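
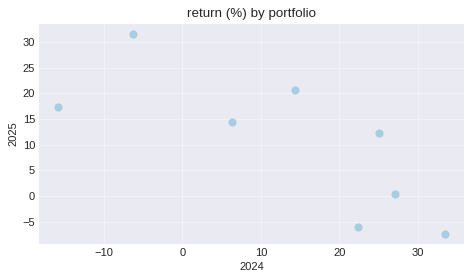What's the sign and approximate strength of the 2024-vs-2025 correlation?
negative, strong

Points are negatively correlated; strong (|r| ≈ 0.8).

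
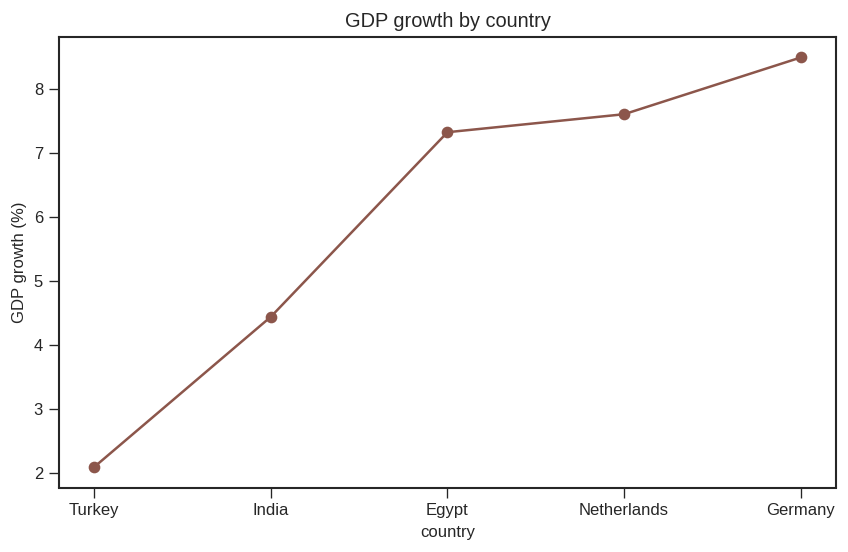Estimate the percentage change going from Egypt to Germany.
≈ +14.3%

Egypt ≈ 7, Germany ≈ 8; (8 − 7) / 7 ≈ +14.3%.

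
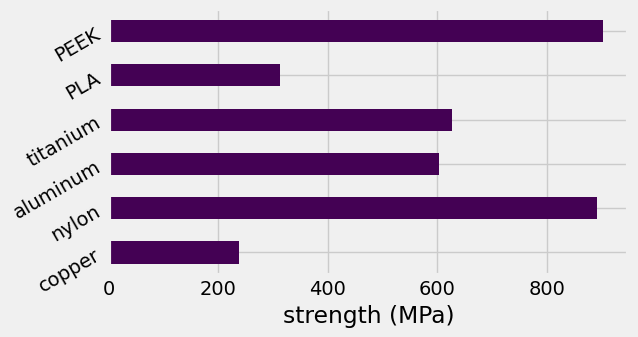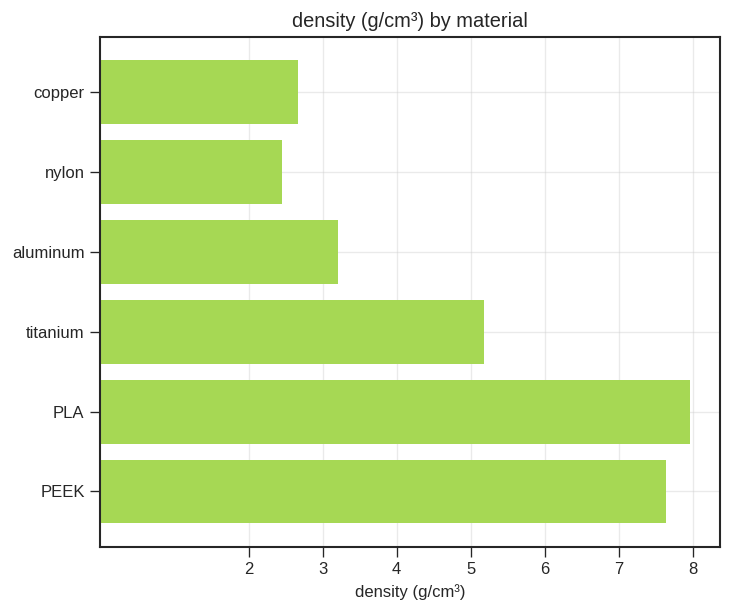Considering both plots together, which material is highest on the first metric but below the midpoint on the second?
nylon

Chart 2 median density (g/cm³) ≈ 4; below-median materials: copper, nylon, aluminum. Among those, nylon has the highest strength (MPa) (≈ 900).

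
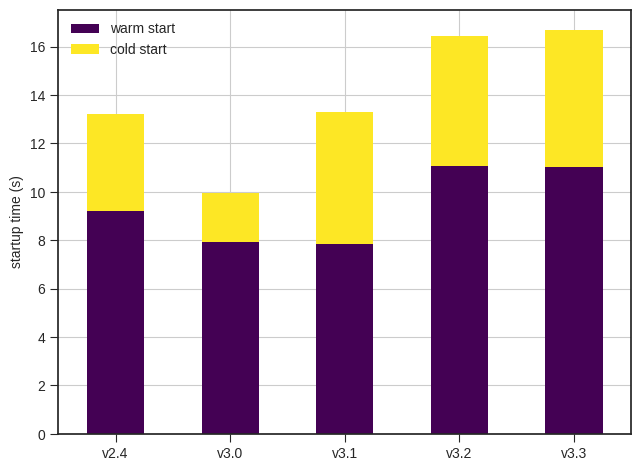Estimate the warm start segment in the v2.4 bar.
warm start top ≈ 10, bottom ≈ 0; segment ≈ 10.

≈ 10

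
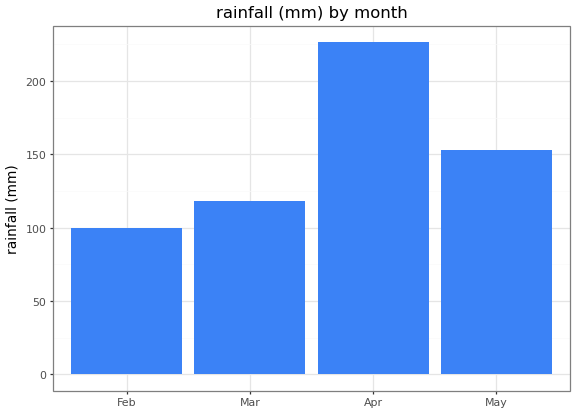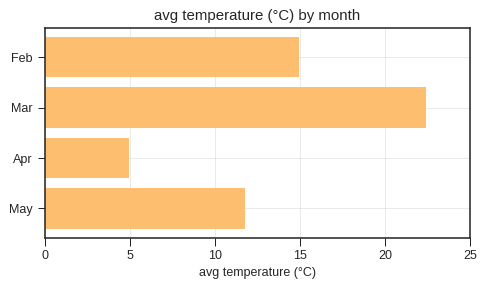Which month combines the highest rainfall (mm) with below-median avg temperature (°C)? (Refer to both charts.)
Chart 2 median avg temperature (°C) ≈ 15; below-median months: Apr, May. Among those, Apr has the highest rainfall (mm) (≈ 225).

Apr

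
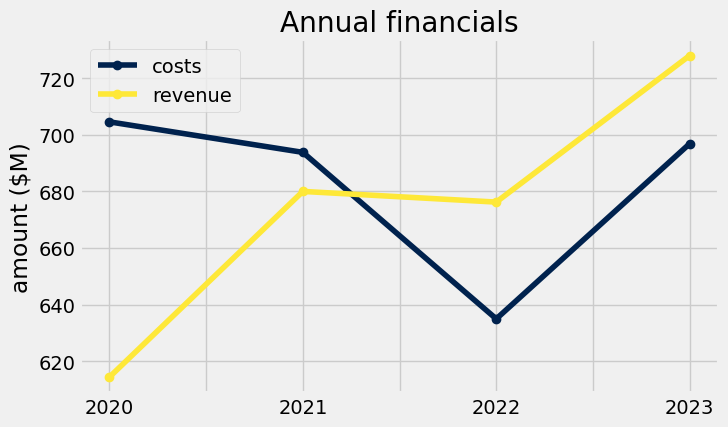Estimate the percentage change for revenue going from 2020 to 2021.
≈ +11.5%

2020 ≈ 610, 2021 ≈ 680; (680 − 610) / 610 ≈ +11.5%.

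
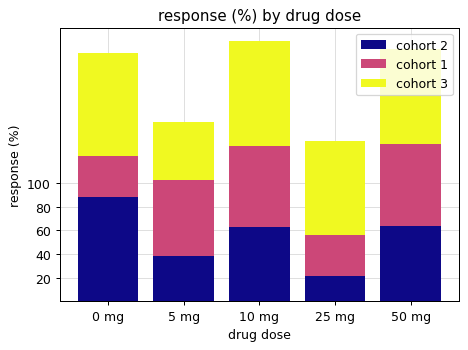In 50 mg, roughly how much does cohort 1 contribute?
cohort 1 top ≈ 140, bottom ≈ 60; segment ≈ 80.

≈ 80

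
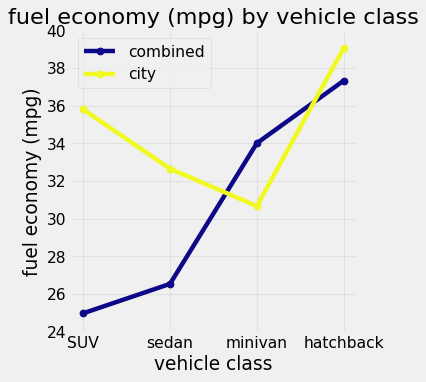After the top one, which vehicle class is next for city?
SUV

Top 3 for city: hatchback ≈ 40, SUV ≈ 36, sedan ≈ 32.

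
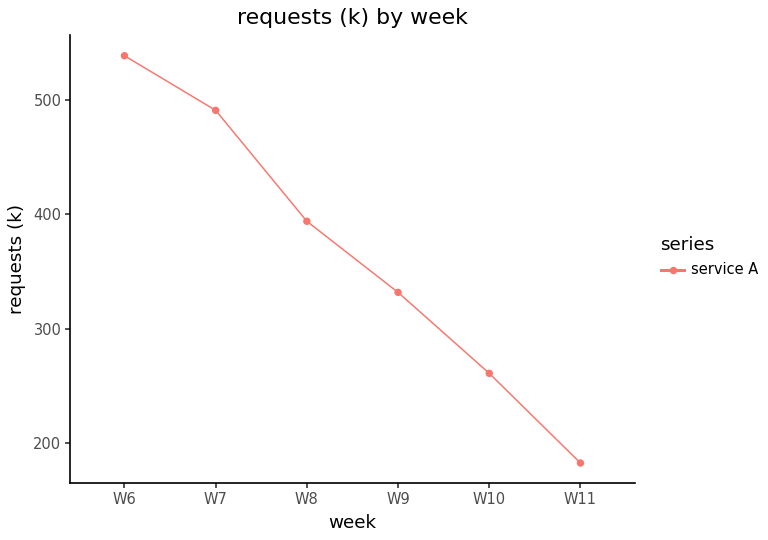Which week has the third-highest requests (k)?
Top 4: W6 ≈ 550, W7 ≈ 500, W8 ≈ 400, W9 ≈ 350.

W8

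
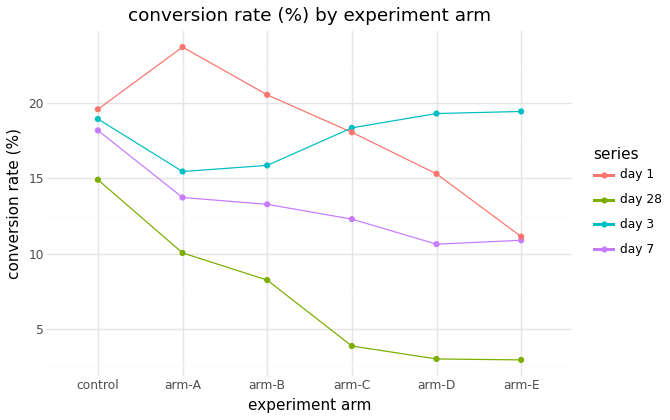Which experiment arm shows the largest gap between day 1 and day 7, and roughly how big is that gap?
arm-A: day 1 ≈ 24, day 7 ≈ 14 → gap ≈ 10. Next-largest (arm-B) is only ≈ 6.

arm-A, ≈ 10 %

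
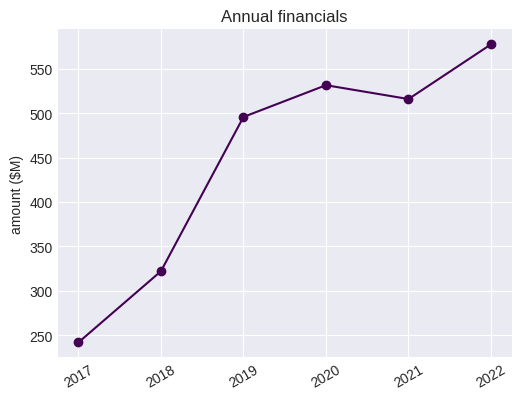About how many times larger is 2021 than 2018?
2021 ≈ 500, 2018 ≈ 300; 500/300 ≈ 1.67.

≈ 1.67×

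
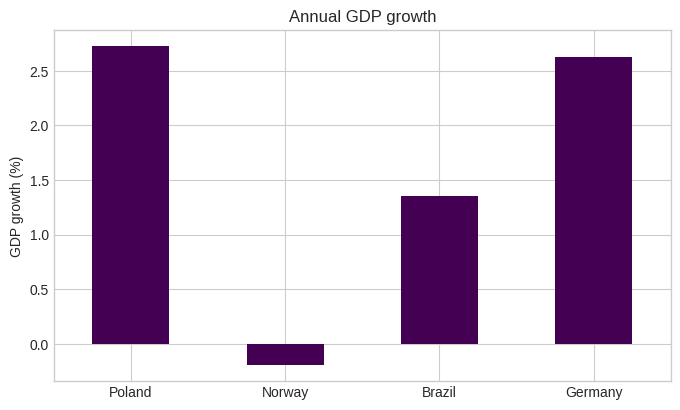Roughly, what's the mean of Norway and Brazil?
≈ 0.75

(0.0 + 1.5) / 2 ≈ 0.75.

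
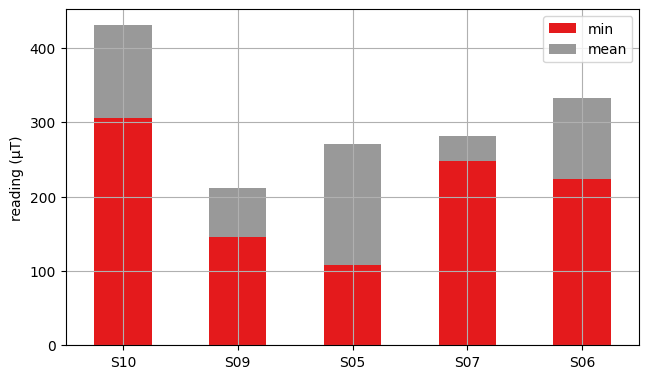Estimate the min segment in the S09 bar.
≈ 150

min top ≈ 150, bottom ≈ 0; segment ≈ 150.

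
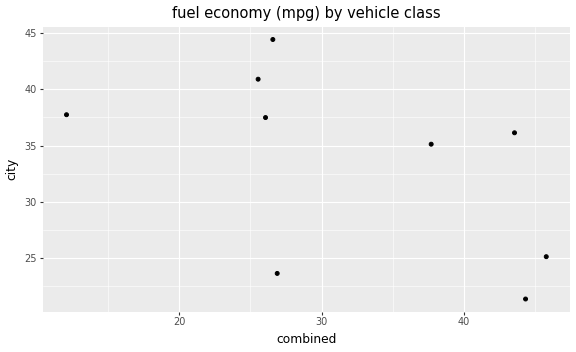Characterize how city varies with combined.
negative, moderate

Points are negatively correlated; moderate (|r| ≈ 0.5).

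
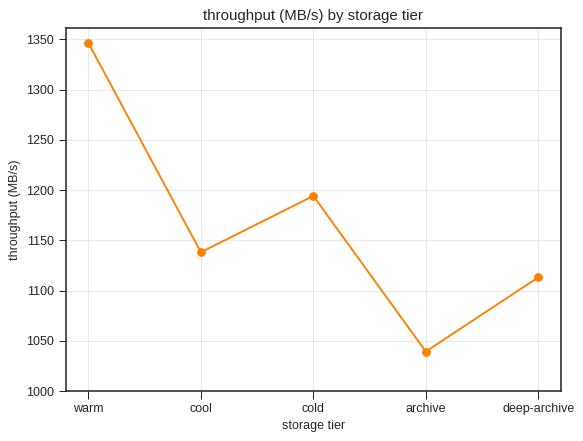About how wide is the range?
Max warm ≈ 1350, min archive ≈ 1050; range ≈ 300.

≈ 300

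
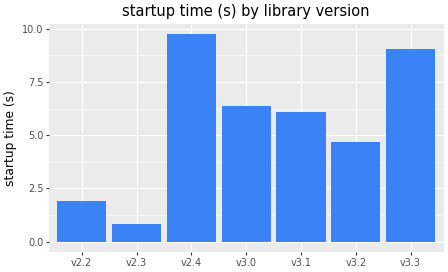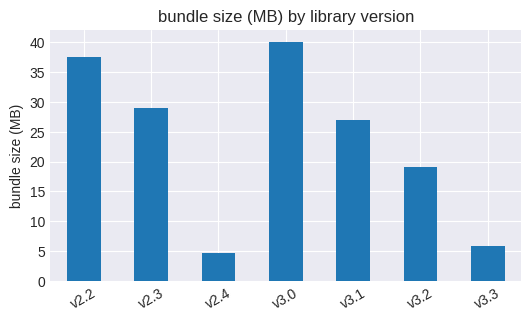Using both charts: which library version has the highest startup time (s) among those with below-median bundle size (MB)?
v2.4

Chart 2 median bundle size (MB) ≈ 25; below-median library versions: v2.4, v3.2, v3.3. Among those, v2.4 has the highest startup time (s) (≈ 10).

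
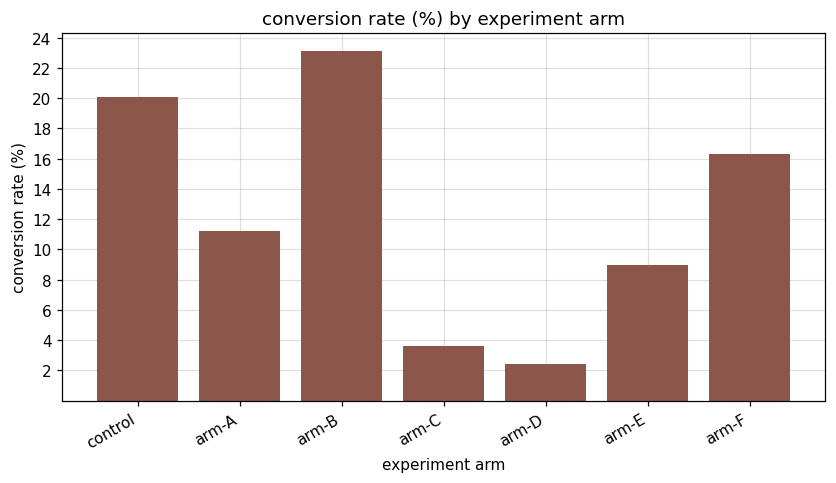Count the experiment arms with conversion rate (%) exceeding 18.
Above 18: control, arm-B.

2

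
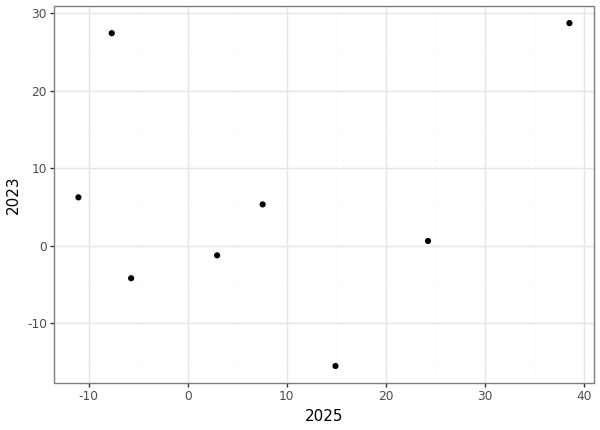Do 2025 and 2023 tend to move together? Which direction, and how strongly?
Points are roughly uncorrelated; weak (|r| ≈ 0.2).

no clear correlation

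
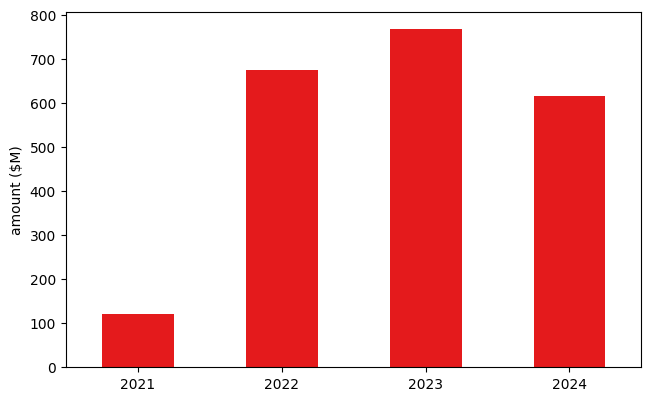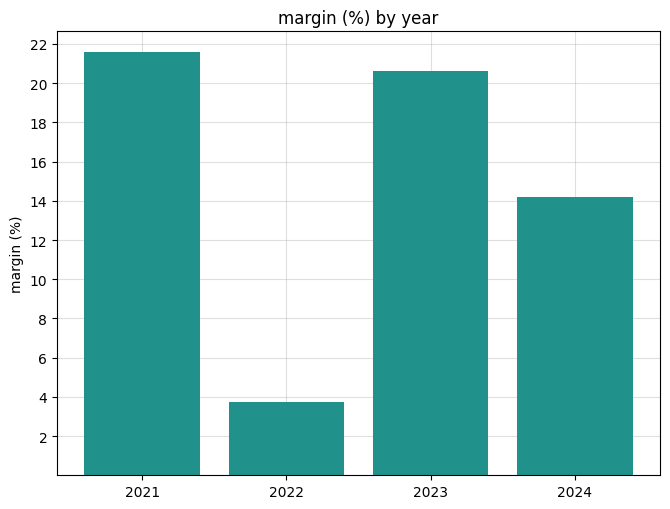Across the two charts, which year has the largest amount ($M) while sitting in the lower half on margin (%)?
Chart 2 median margin (%) ≈ 18; below-median years: 2022, 2024. Among those, 2022 has the highest amount ($M) (≈ 700).

2022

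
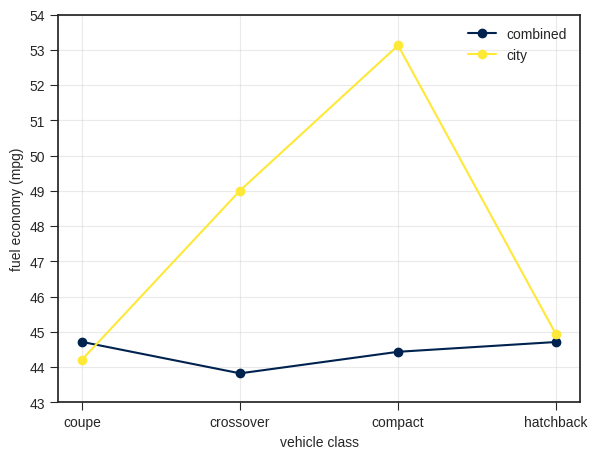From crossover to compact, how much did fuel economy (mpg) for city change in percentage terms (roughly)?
crossover ≈ 49, compact ≈ 53; (53 − 49) / 49 ≈ +8.2%.

≈ +8.2%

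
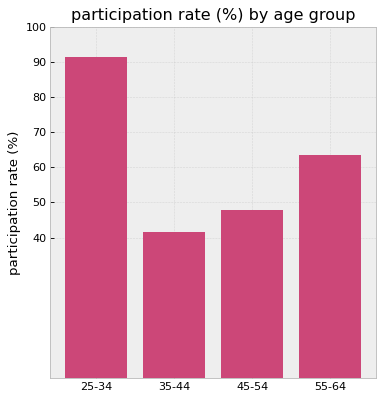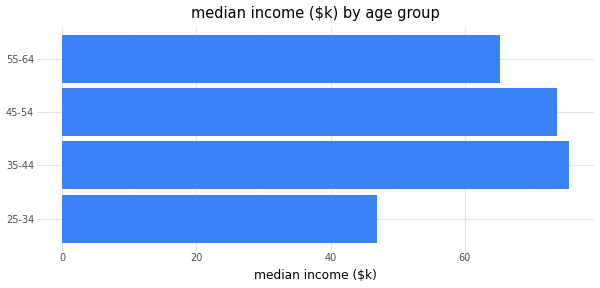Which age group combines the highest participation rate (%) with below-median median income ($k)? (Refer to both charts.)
Chart 2 median median income ($k) ≈ 70; below-median age groups: 25-34, 55-64. Among those, 25-34 has the highest participation rate (%) (≈ 90).

25-34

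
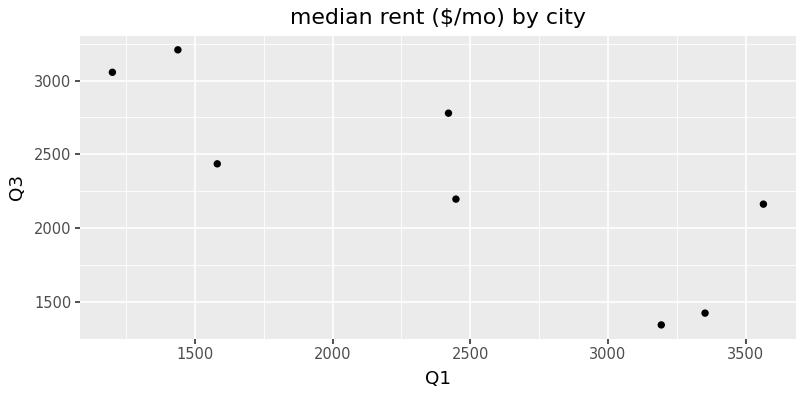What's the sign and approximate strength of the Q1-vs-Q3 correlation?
Points are negatively correlated; strong (|r| ≈ 0.8).

negative, strong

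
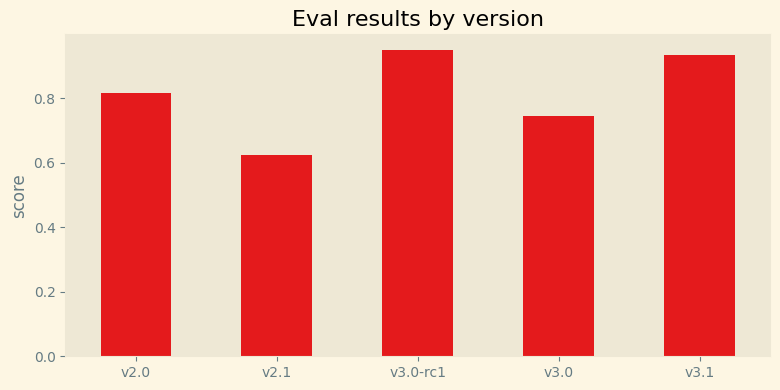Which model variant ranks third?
Top 4: v3.0-rc1 ≈ 1.0, v3.1 ≈ 0.9, v2.0 ≈ 0.8, v3.0 ≈ 0.7.

v2.0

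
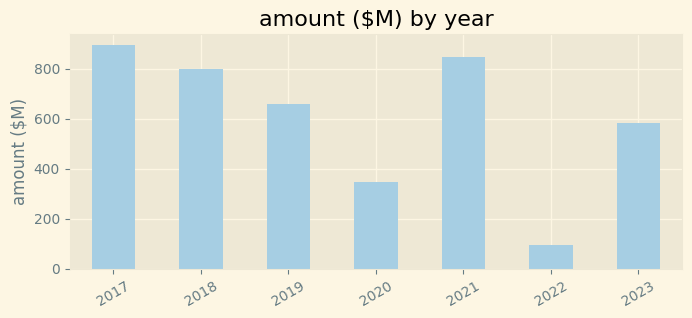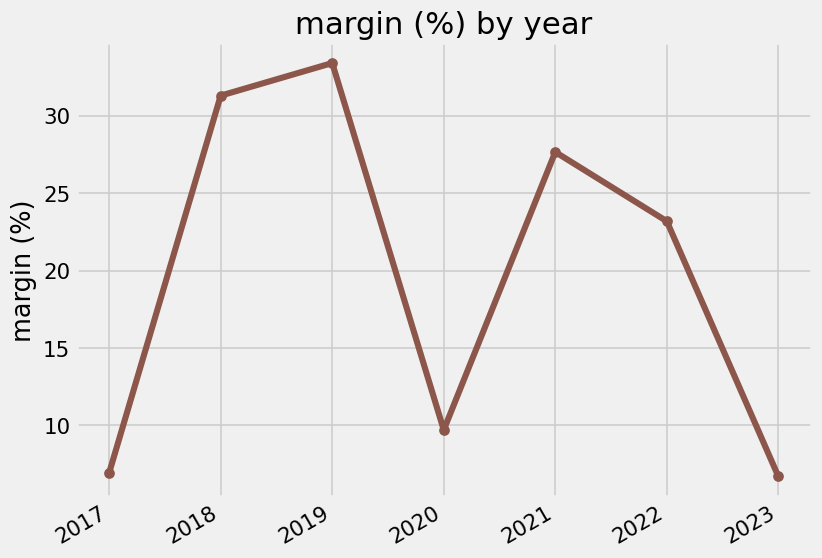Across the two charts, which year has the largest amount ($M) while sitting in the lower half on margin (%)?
Chart 2 median margin (%) ≈ 25; below-median years: 2017, 2020, 2023. Among those, 2017 has the highest amount ($M) (≈ 900).

2017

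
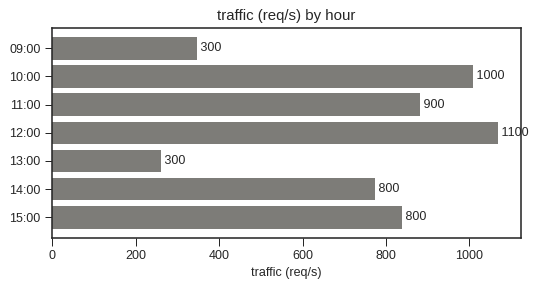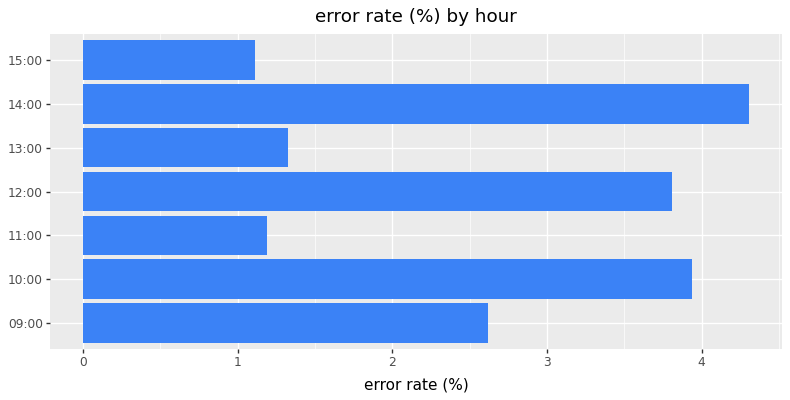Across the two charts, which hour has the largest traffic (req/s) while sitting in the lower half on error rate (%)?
11:00

Chart 2 median error rate (%) ≈ 2.5; below-median hours: 11:00, 13:00, 15:00. Among those, 11:00 has the highest traffic (req/s) (≈ 900).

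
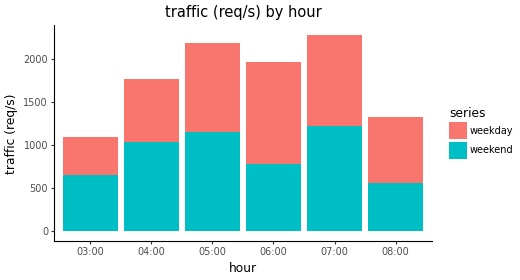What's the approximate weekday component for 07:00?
≈ 1000

weekday top ≈ 2200, bottom ≈ 1200; segment ≈ 1000.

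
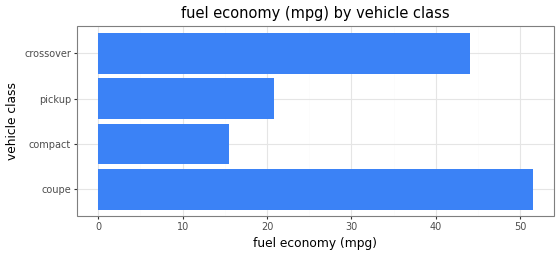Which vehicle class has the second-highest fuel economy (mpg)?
crossover

Top 3: coupe ≈ 50, crossover ≈ 45, pickup ≈ 20.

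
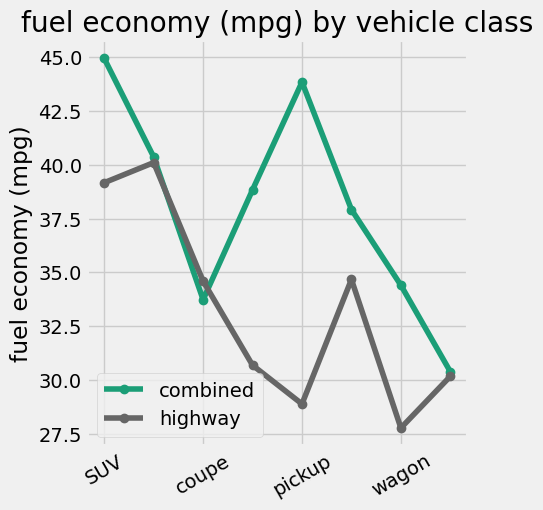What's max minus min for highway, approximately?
Max compact ≈ 40, min wagon ≈ 28; range ≈ 12.

≈ 12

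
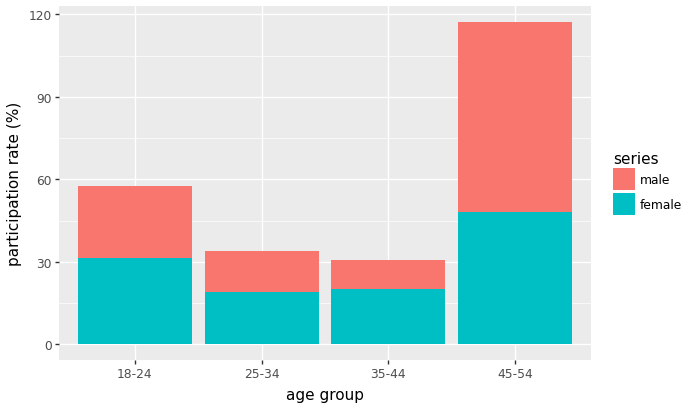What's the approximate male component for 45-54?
≈ 70

male top ≈ 120, bottom ≈ 50; segment ≈ 70.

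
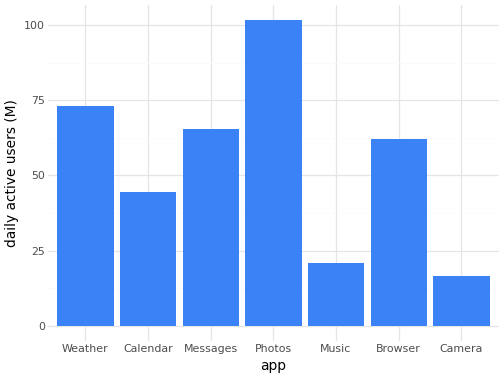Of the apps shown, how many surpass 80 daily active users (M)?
Above 80: Photos.

1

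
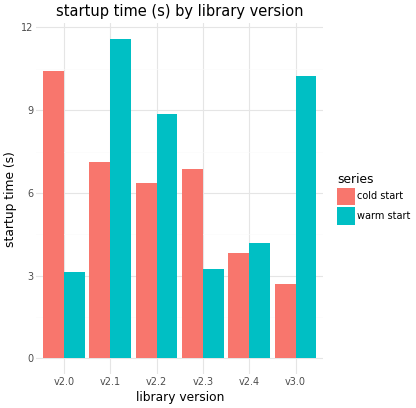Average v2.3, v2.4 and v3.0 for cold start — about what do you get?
(7 + 4 + 3) / 3 ≈ 5.

≈ 5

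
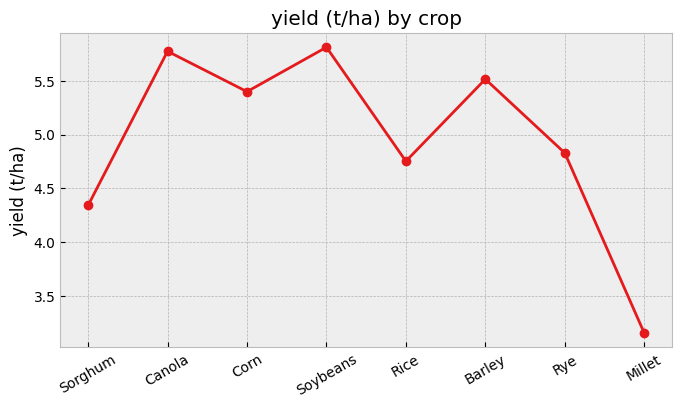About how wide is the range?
≈ 3.0

Max Soybeans ≈ 6.0, min Millet ≈ 3.0; range ≈ 3.0.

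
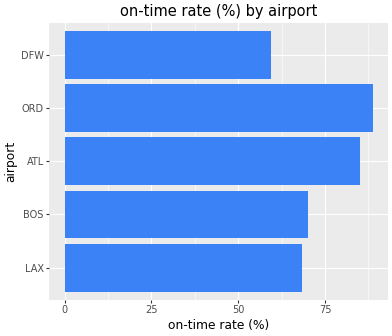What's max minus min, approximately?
≈ 30

Max ORD ≈ 90, min DFW ≈ 60; range ≈ 30.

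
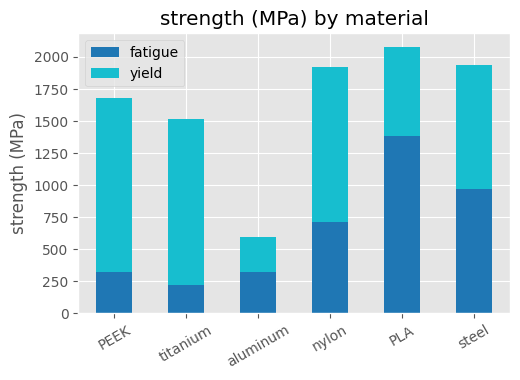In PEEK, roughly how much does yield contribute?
yield top ≈ 1600, bottom ≈ 400; segment ≈ 1200.

≈ 1200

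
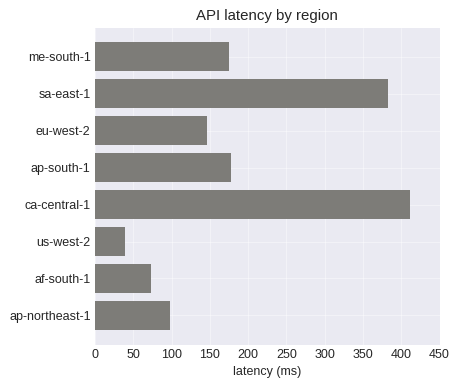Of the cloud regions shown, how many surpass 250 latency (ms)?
Above 250: sa-east-1, ca-central-1.

2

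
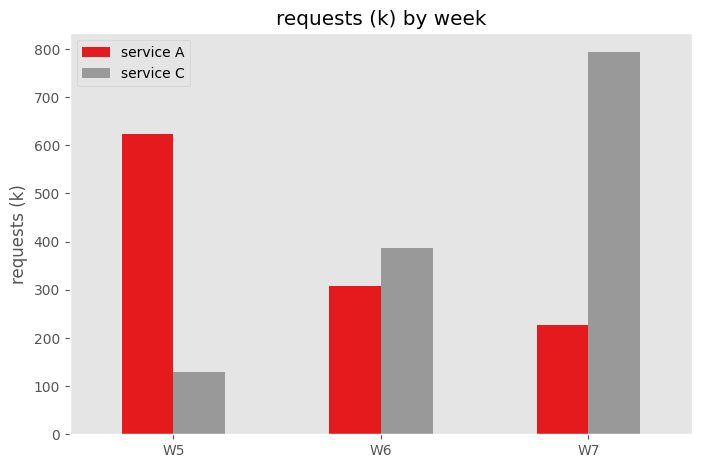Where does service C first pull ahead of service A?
W5: service C ≈ 100 vs service A ≈ 600 (not yet); W6: service C ≈ 400 vs service A ≈ 300 (first crossover).

W6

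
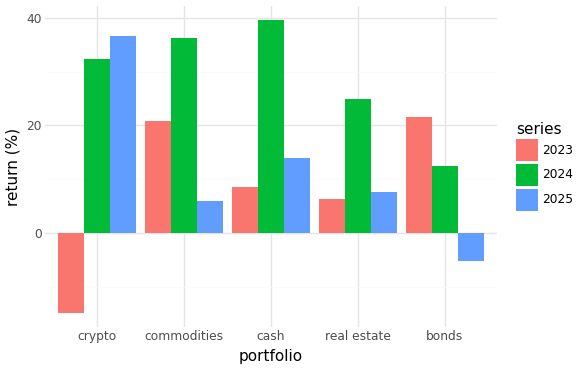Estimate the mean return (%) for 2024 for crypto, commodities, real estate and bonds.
(30 + 35 + 25 + 15) / 4 ≈ 26.

≈ 26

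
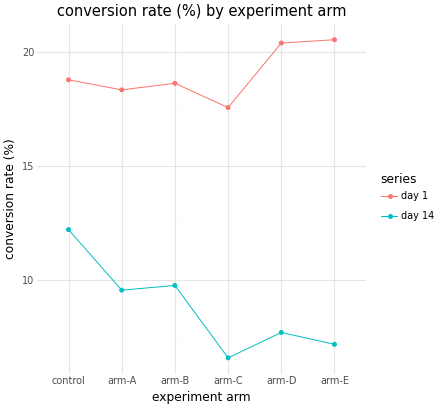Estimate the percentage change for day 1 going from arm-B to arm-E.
arm-B ≈ 18, arm-E ≈ 20; (20 − 18) / 18 ≈ +11.1%.

≈ +11.1%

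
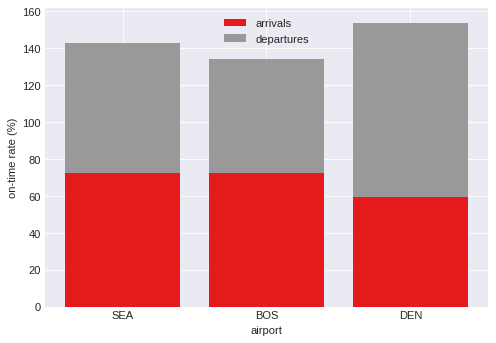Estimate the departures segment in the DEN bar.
≈ 100

departures top ≈ 160, bottom ≈ 60; segment ≈ 100.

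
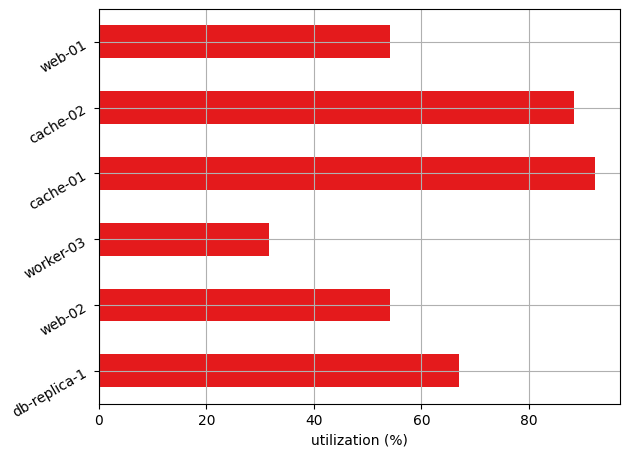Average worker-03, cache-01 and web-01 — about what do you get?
(30 + 90 + 50) / 3 ≈ 57.

≈ 57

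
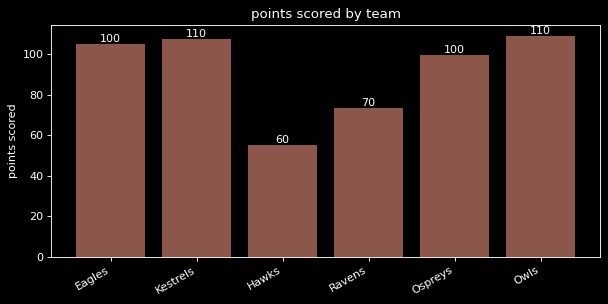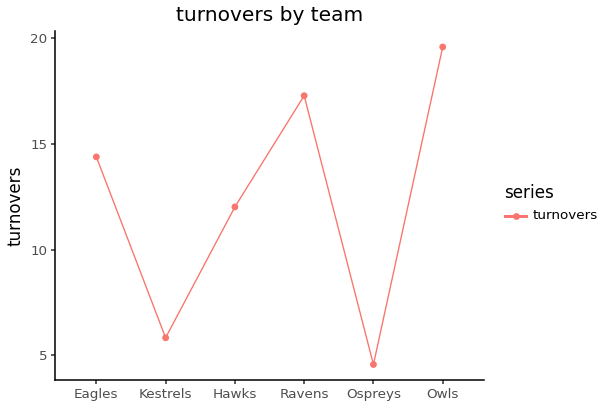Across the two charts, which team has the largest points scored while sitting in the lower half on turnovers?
Kestrels

Chart 2 median turnovers ≈ 14; below-median teams: Kestrels, Hawks, Ospreys. Among those, Kestrels has the highest points scored (≈ 110).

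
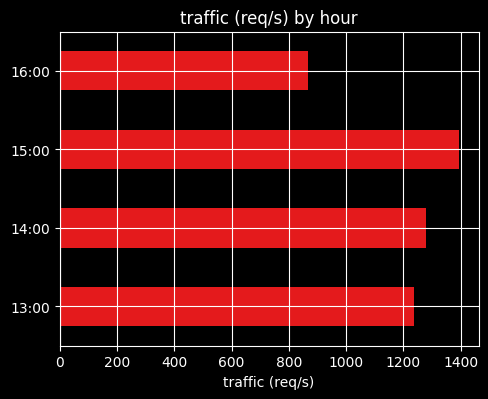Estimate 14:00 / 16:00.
≈ 1.5×

14:00 ≈ 1200, 16:00 ≈ 800; 1200/800 ≈ 1.5.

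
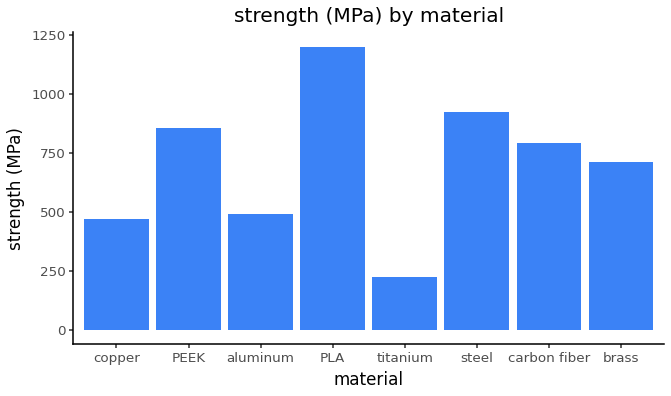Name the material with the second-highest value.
Top 3: PLA ≈ 1200, steel ≈ 1000, PEEK ≈ 800.

steel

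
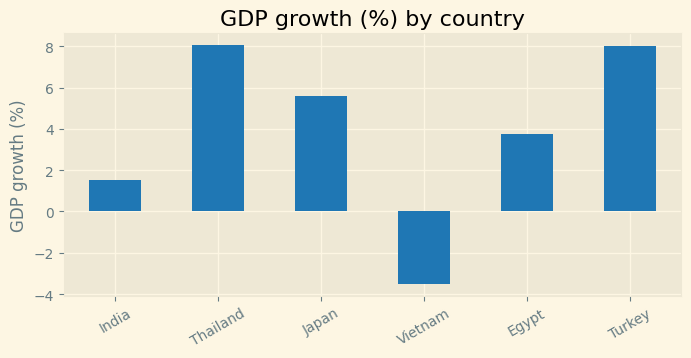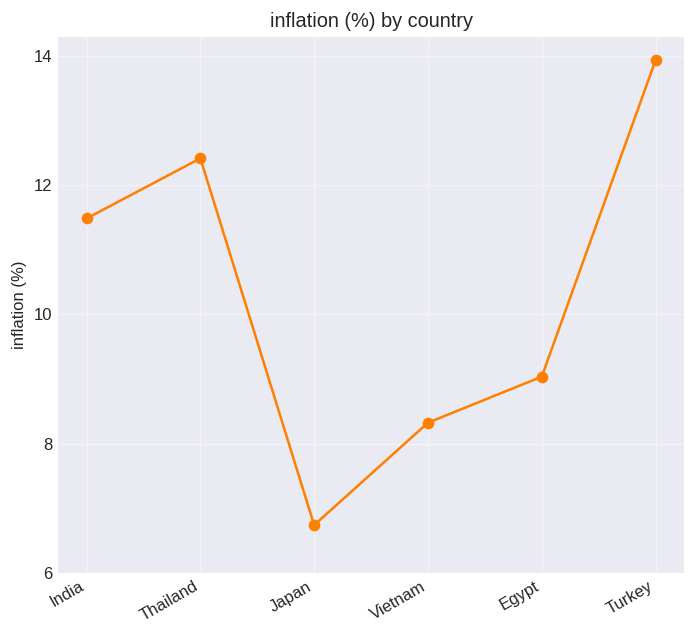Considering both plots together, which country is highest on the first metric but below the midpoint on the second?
Chart 2 median inflation (%) ≈ 10; below-median countries: Japan, Vietnam, Egypt. Among those, Japan has the highest GDP growth (%) (≈ 6).

Japan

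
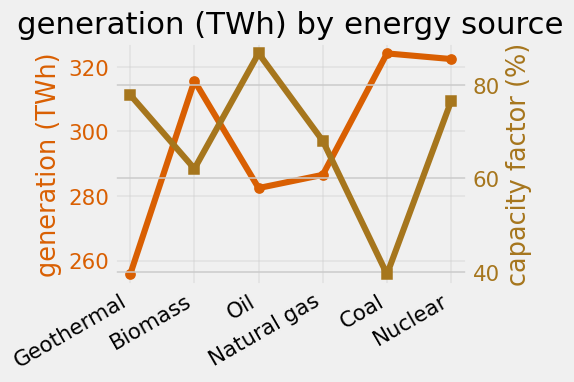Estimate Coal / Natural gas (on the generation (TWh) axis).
≈ 1.1×

Coal ≈ 320, Natural gas ≈ 290; 320/290 ≈ 1.1.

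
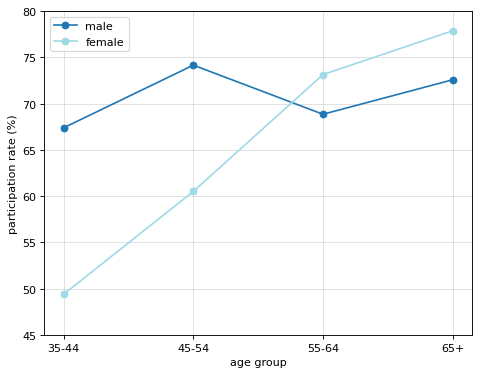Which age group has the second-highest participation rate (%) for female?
55-64

Top 3 for female: 65+ ≈ 80, 55-64 ≈ 75, 45-54 ≈ 60.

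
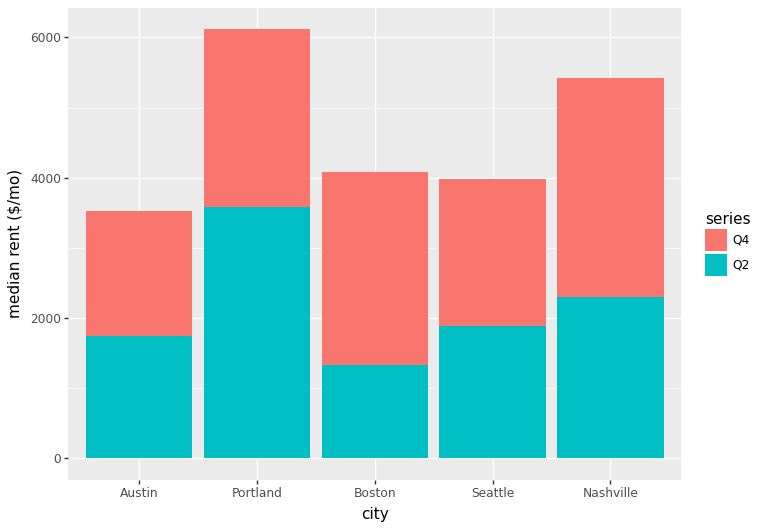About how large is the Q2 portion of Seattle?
≈ 2000

Q2 top ≈ 2000, bottom ≈ 0; segment ≈ 2000.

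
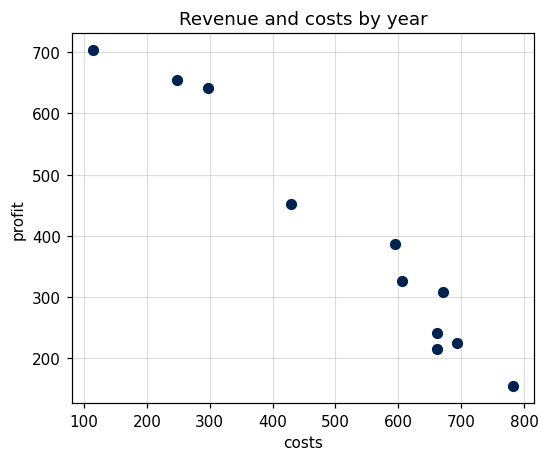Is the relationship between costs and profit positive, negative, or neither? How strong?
negative, strong

Points are negatively correlated; strong (|r| ≈ 1.0).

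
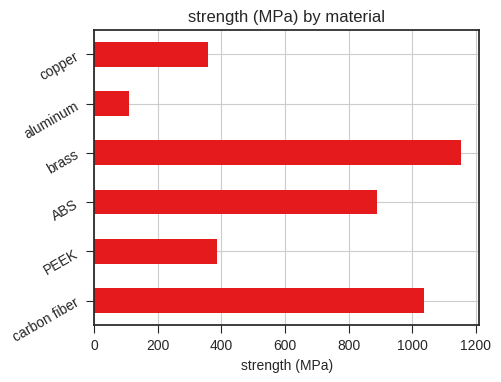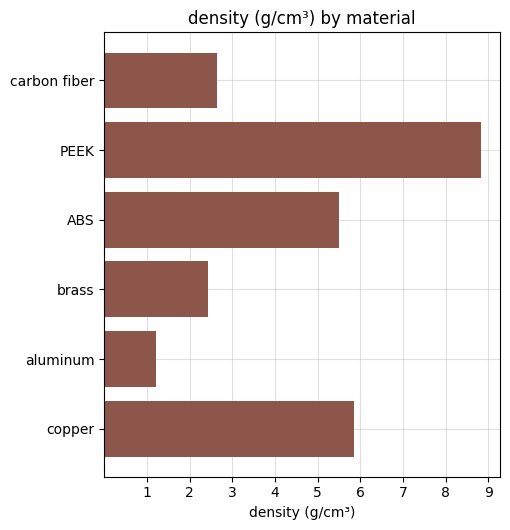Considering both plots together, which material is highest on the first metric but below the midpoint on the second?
brass

Chart 2 median density (g/cm³) ≈ 4; below-median materials: carbon fiber, brass, aluminum. Among those, brass has the highest strength (MPa) (≈ 1200).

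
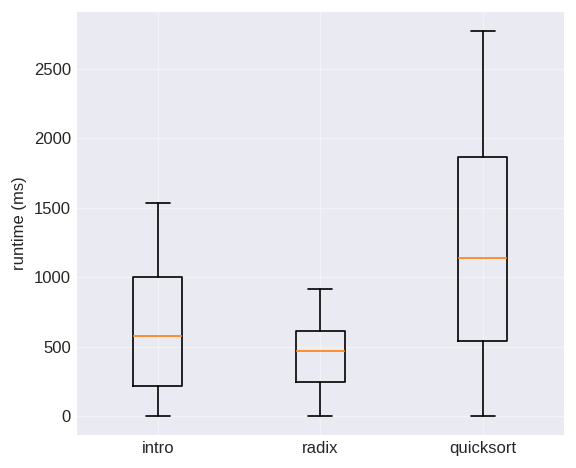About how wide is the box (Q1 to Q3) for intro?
Q3 ≈ 1000, Q1 ≈ 200; IQR ≈ 800.

≈ 800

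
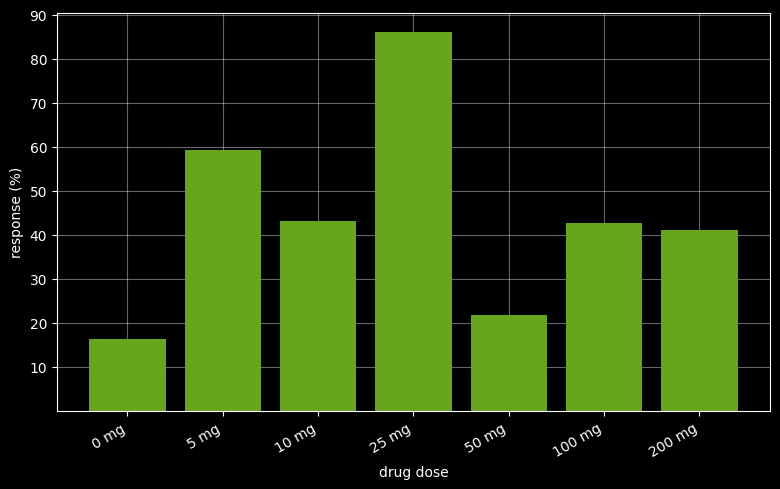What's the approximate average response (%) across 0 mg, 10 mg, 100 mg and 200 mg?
(20 + 40 + 40 + 40) / 4 ≈ 35.

≈ 35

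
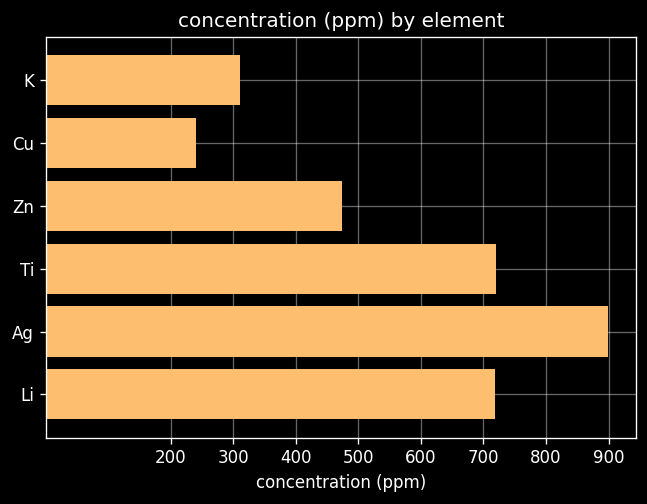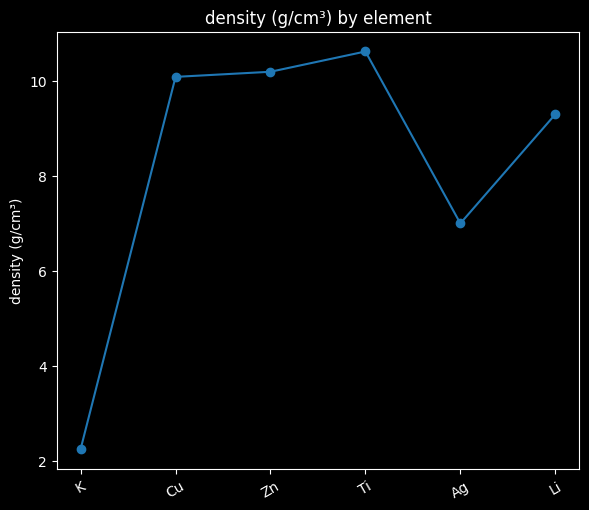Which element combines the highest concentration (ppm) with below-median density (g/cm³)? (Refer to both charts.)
Ag

Chart 2 median density (g/cm³) ≈ 10; below-median elements: K, Ag, Li. Among those, Ag has the highest concentration (ppm) (≈ 900).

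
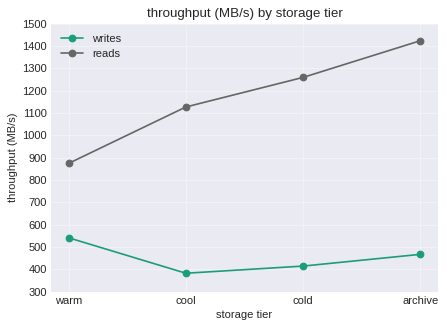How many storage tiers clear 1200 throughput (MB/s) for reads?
Above 1200: cold, archive.

2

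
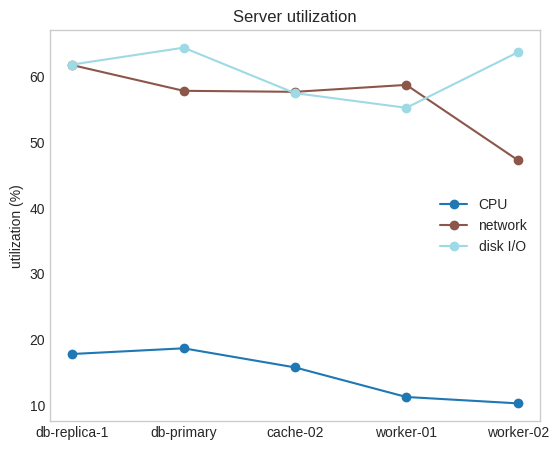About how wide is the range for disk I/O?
Max db-primary ≈ 65, min worker-01 ≈ 55; range ≈ 10.

≈ 10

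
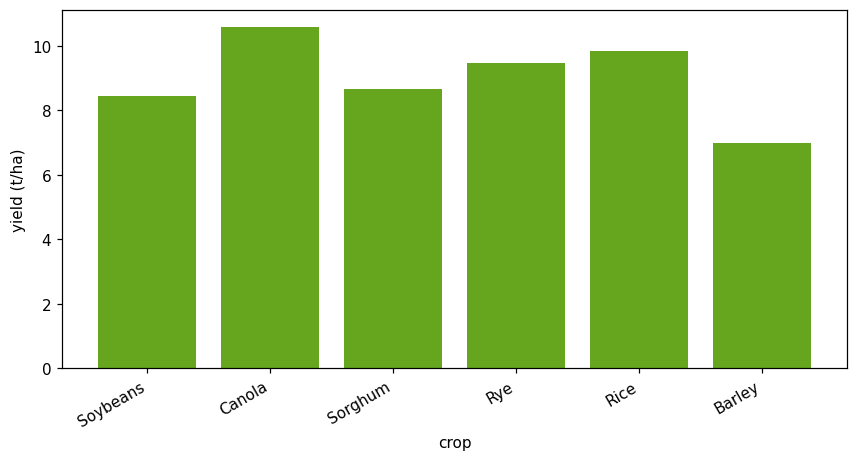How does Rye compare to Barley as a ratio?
Rye ≈ 9, Barley ≈ 7; 9/7 ≈ 1.29.

≈ 1.29×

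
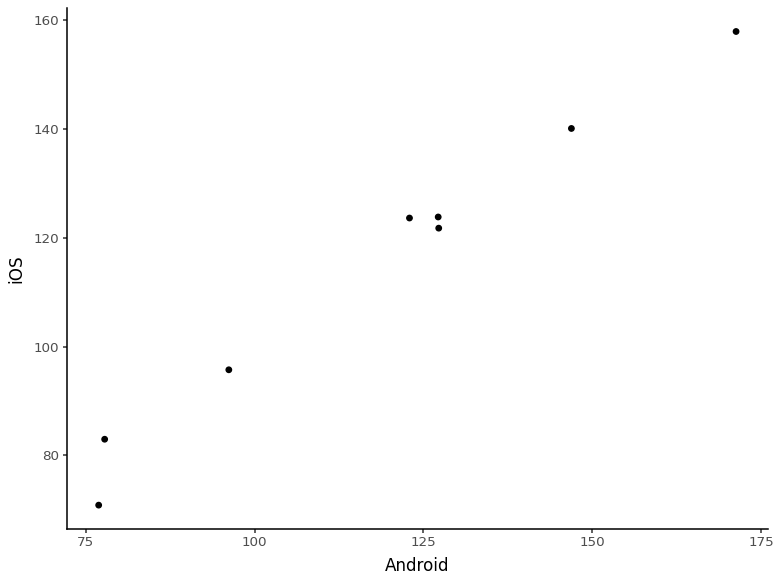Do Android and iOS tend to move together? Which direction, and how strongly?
Points are positively correlated; strong (|r| ≈ 1.0).

positive, strong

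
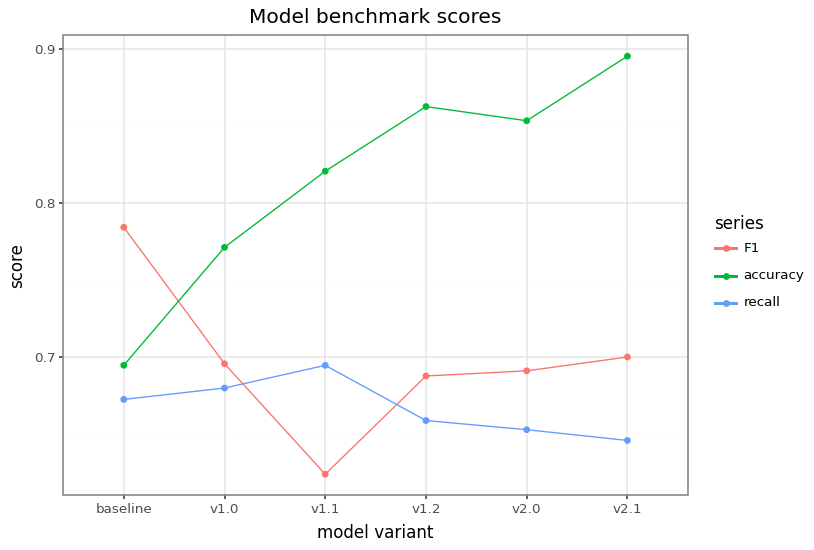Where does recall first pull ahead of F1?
v1.0: recall ≈ 0.70 vs F1 ≈ 0.70 (not yet); v1.1: recall ≈ 0.70 vs F1 ≈ 0.60 (first crossover).

v1.1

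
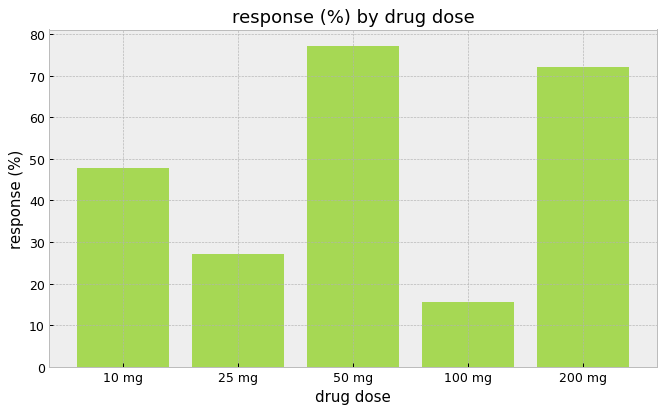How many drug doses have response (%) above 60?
Above 60: 50 mg, 200 mg.

2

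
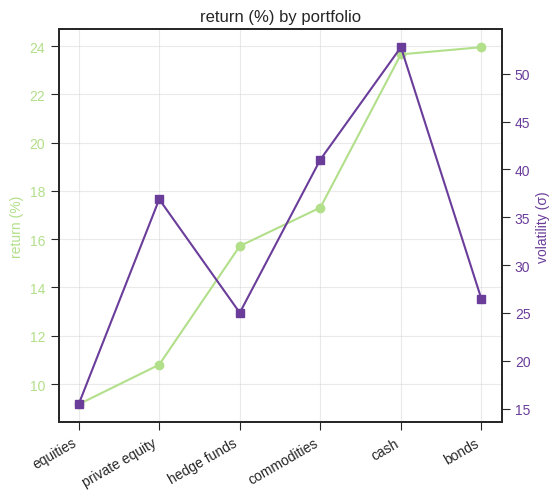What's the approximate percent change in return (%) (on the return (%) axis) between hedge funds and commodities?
≈ +12.5%

hedge funds ≈ 16, commodities ≈ 18; (18 − 16) / 16 ≈ +12.5%.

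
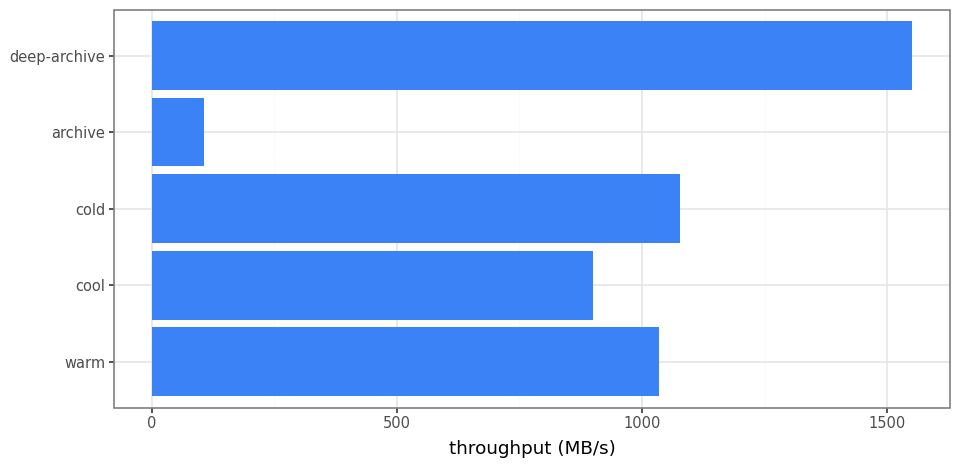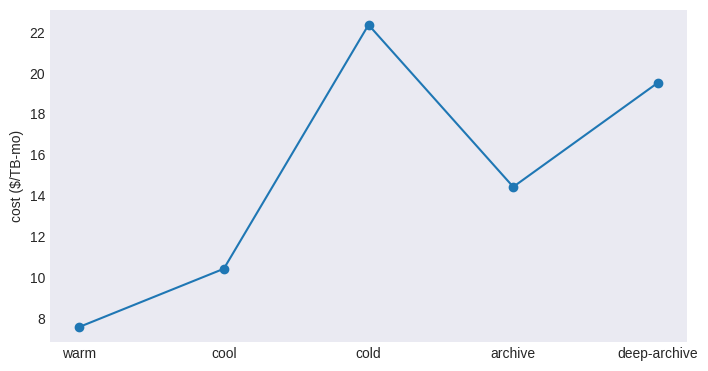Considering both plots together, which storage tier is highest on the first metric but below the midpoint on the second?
warm

Chart 2 median cost ($/TB-mo) ≈ 15; below-median storage tiers: warm, cool. Among those, warm has the highest throughput (MB/s) (≈ 1000).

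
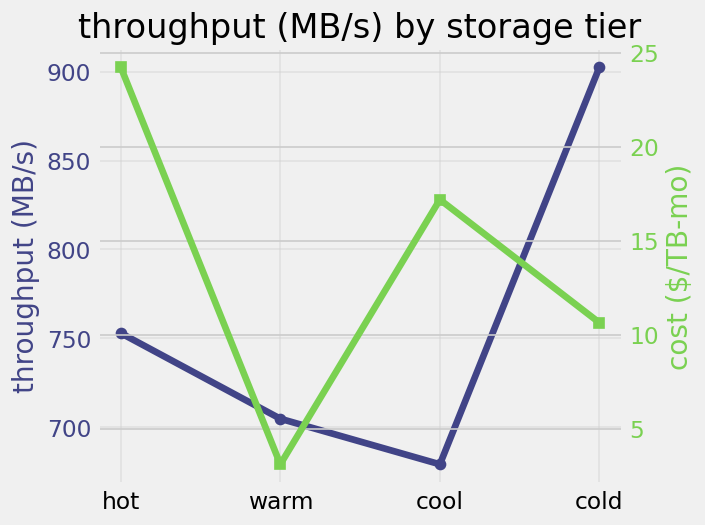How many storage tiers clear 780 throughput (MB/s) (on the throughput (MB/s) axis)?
1

Above 780: cold.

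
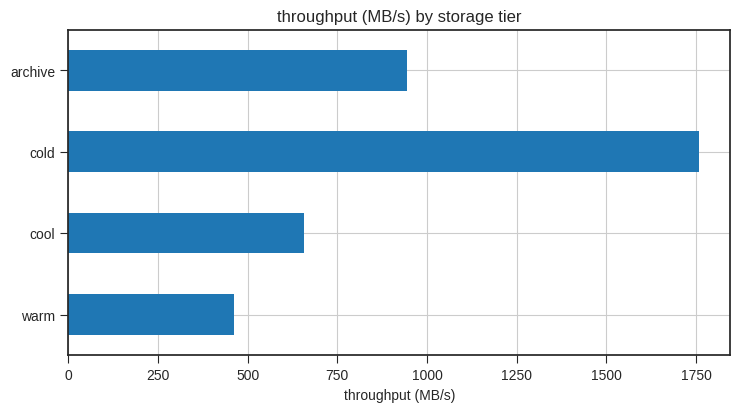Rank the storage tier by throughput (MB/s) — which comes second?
archive

Top 3: cold ≈ 1800, archive ≈ 1000, cool ≈ 600.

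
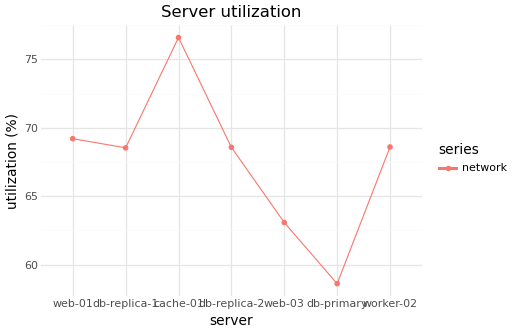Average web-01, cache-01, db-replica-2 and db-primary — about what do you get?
(70 + 76 + 68 + 58) / 4 ≈ 68.

≈ 68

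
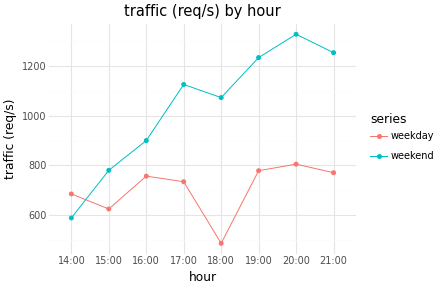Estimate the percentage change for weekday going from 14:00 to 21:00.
14:00 ≈ 700, 21:00 ≈ 800; (800 − 700) / 700 ≈ +14.3%.

≈ +14.3%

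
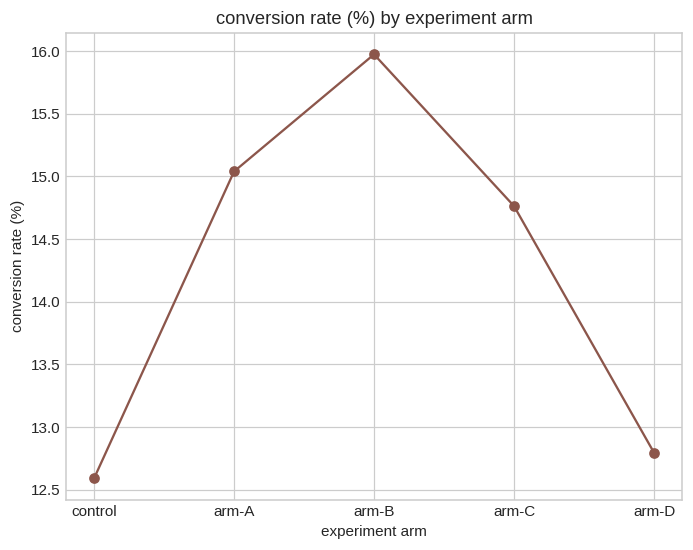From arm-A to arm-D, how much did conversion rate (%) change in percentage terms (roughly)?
≈ -13.3%

arm-A ≈ 15.0, arm-D ≈ 13.0; (13.0 − 15.0) / 15.0 ≈ -13.3%.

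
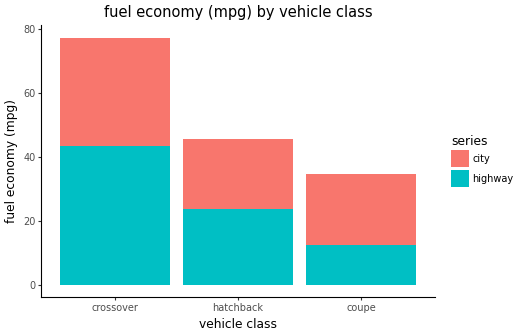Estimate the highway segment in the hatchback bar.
highway top ≈ 20, bottom ≈ 0; segment ≈ 20.

≈ 20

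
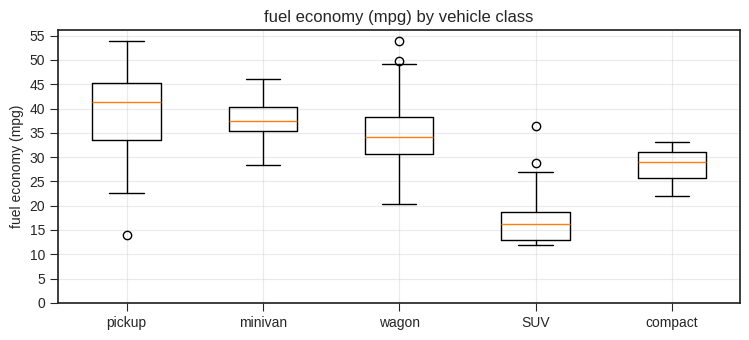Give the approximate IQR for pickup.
≈ 10

Q3 ≈ 45, Q1 ≈ 35; IQR ≈ 10.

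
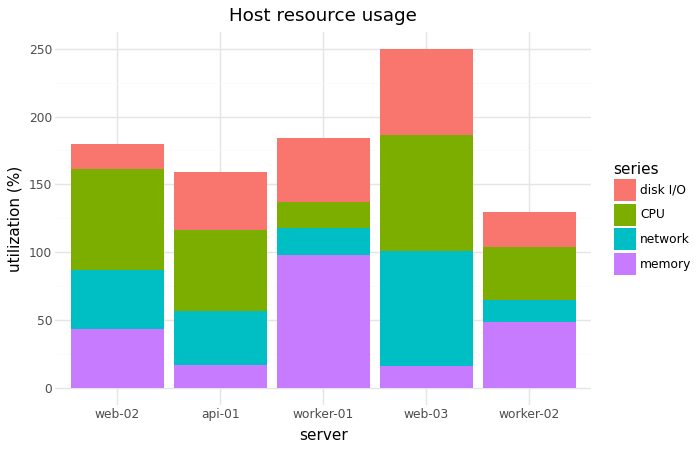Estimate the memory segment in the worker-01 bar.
memory top ≈ 100, bottom ≈ 0; segment ≈ 100.

≈ 100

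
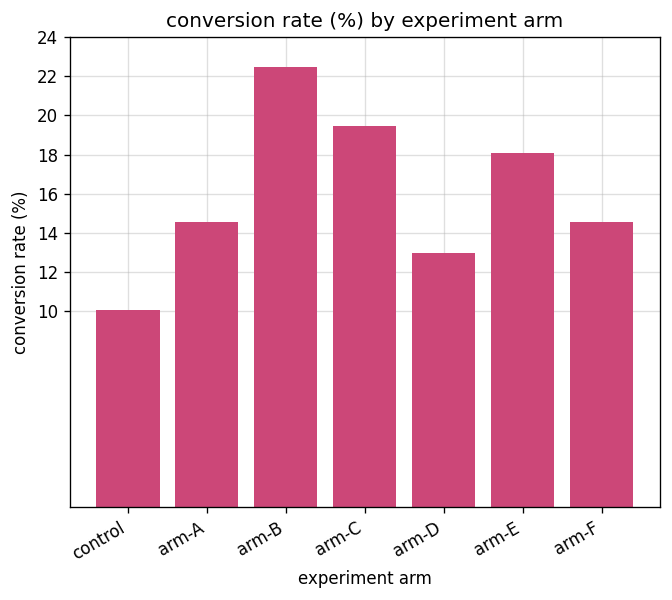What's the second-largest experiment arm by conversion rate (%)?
Top 3: arm-B ≈ 22, arm-C ≈ 20, arm-E ≈ 18.

arm-C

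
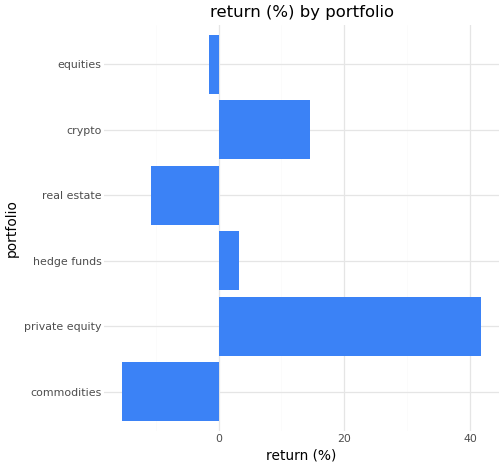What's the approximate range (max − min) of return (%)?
Max private equity ≈ 40, min commodities ≈ -15; range ≈ 55.

≈ 55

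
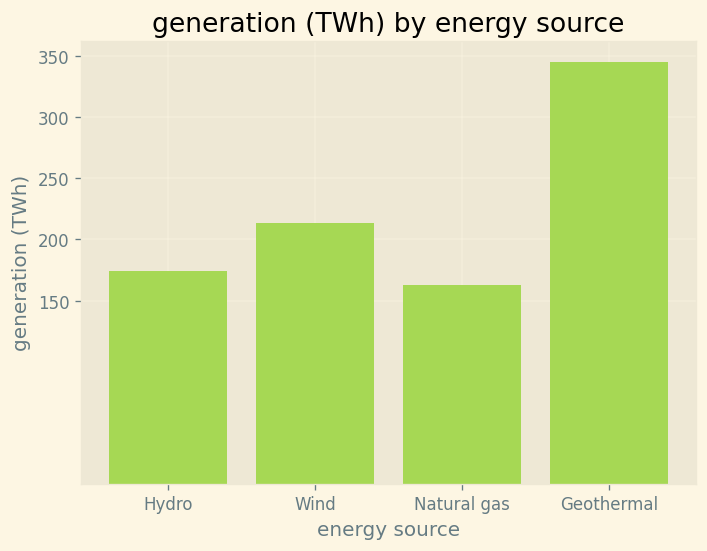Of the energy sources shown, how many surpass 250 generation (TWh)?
1

Above 250: Geothermal.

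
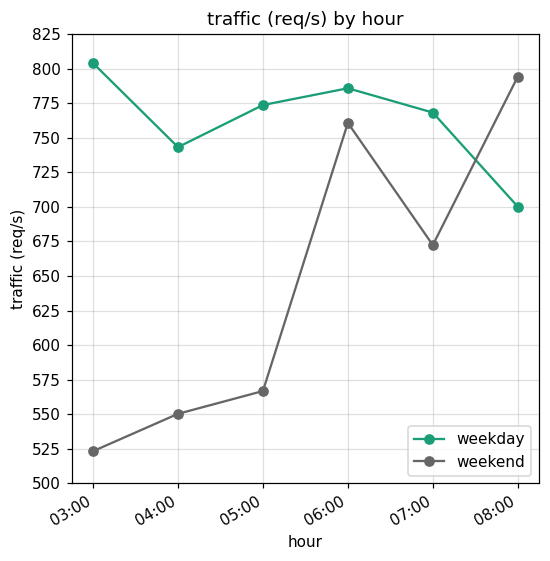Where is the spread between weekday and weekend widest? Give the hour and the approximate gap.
03:00, ≈ 275 req/s

03:00: weekday ≈ 800, weekend ≈ 525 → gap ≈ 275. Next-largest (05:00) is only ≈ 200.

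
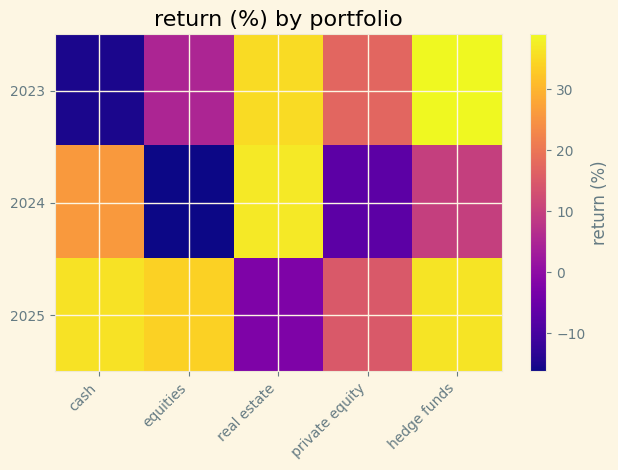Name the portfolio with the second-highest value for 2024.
cash

Top 3 for 2024: real estate ≈ 35, cash ≈ 25, hedge funds ≈ 10.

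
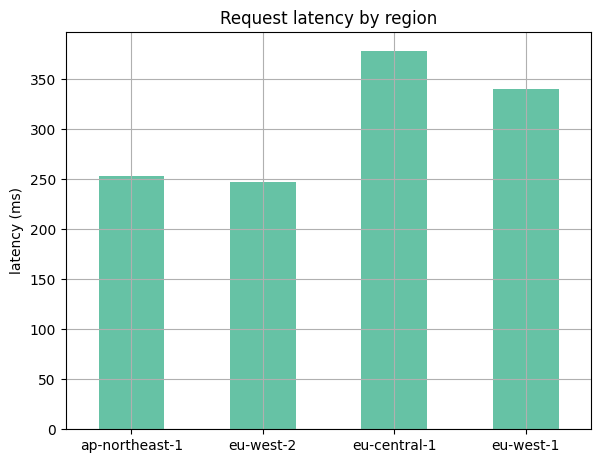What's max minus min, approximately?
Max eu-central-1 ≈ 400, min eu-west-2 ≈ 250; range ≈ 150.

≈ 150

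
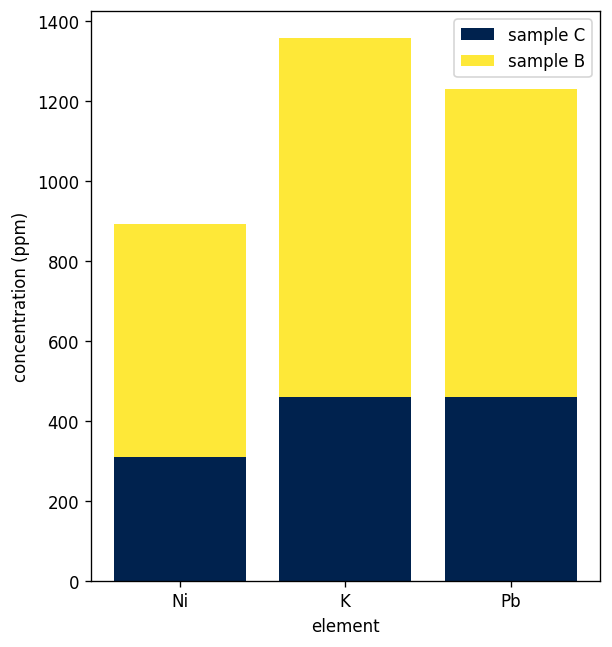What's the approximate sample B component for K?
sample B top ≈ 1400, bottom ≈ 400; segment ≈ 1000.

≈ 1000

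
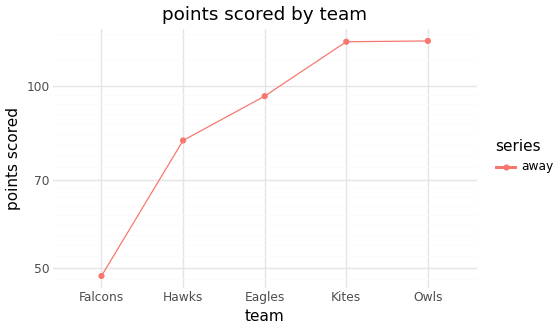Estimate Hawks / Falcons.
≈ 1.6×

Hawks ≈ 80, Falcons ≈ 50; 80/50 ≈ 1.6.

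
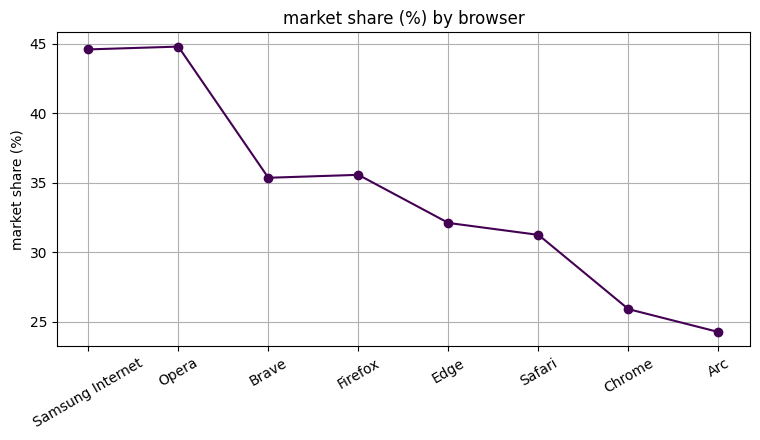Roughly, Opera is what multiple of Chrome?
Opera ≈ 44, Chrome ≈ 26; 44/26 ≈ 1.69.

≈ 1.69×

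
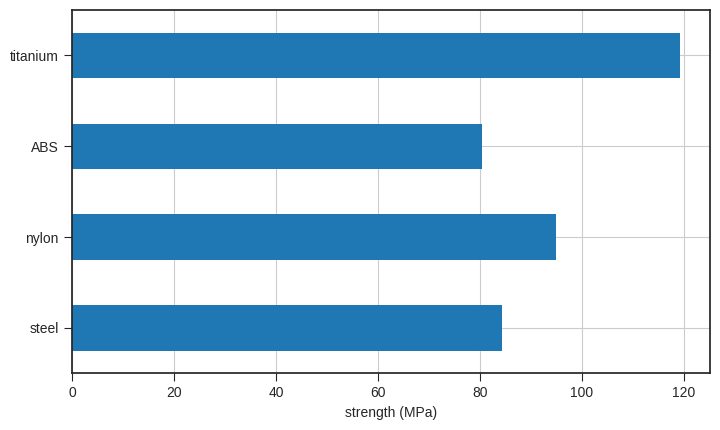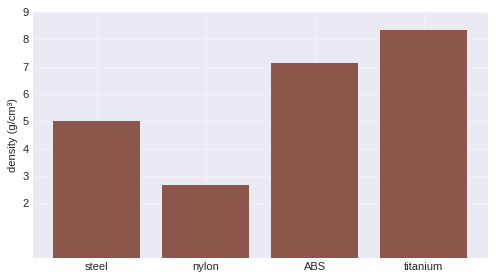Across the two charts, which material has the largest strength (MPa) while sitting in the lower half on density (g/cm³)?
nylon

Chart 2 median density (g/cm³) ≈ 6; below-median materials: steel, nylon. Among those, nylon has the highest strength (MPa) (≈ 100).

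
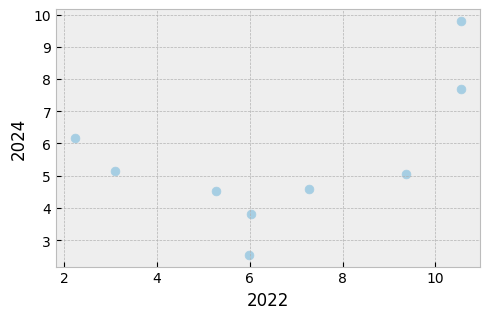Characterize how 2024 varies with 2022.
Points are positively correlated; moderate (|r| ≈ 0.5).

positive, moderate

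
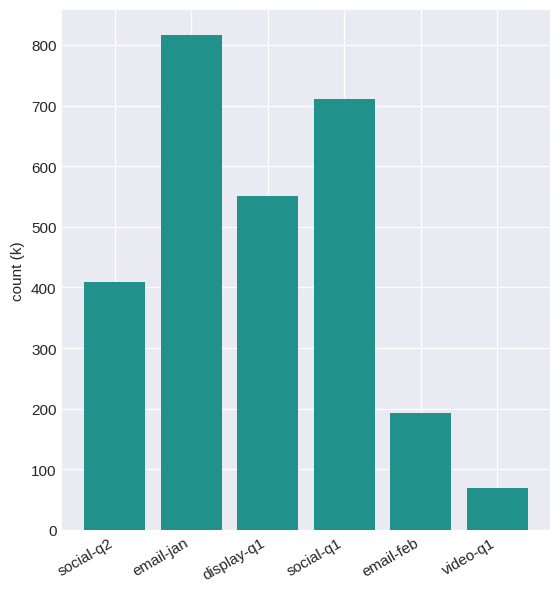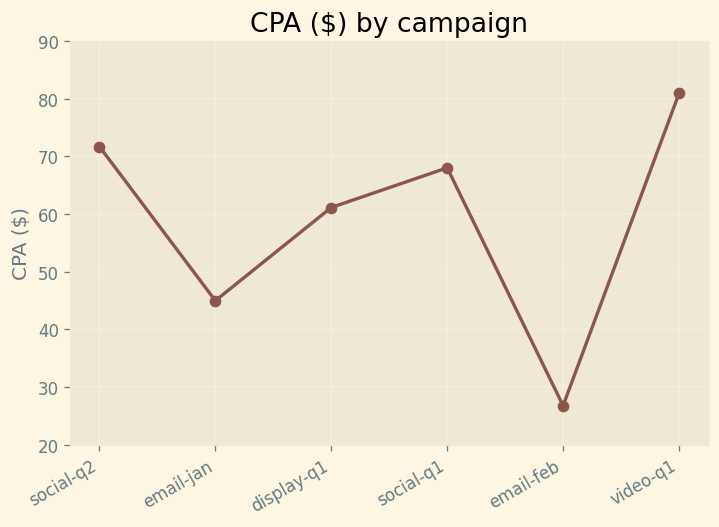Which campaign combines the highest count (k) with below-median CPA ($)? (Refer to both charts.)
Chart 2 median CPA ($) ≈ 60; below-median campaigns: email-jan, display-q1, email-feb. Among those, email-jan has the highest count (k) (≈ 800).

email-jan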